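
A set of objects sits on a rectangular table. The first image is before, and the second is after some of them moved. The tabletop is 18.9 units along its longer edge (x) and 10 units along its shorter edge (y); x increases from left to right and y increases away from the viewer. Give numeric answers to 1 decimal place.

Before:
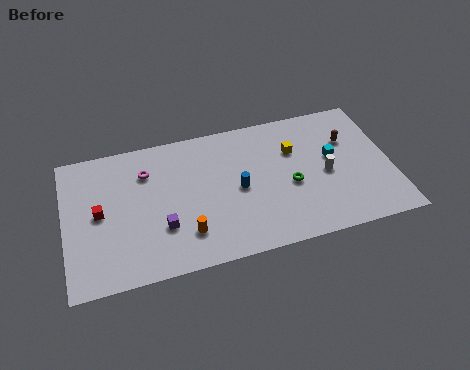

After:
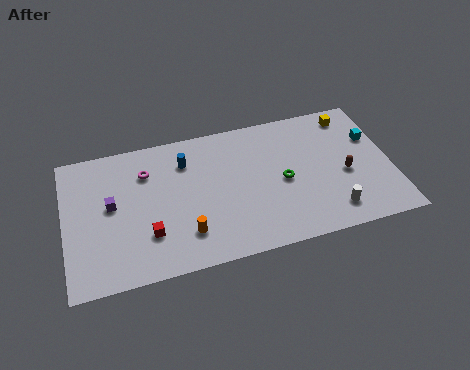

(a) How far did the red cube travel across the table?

3.5

From (2.0, 5.1) to (4.7, 2.9), the red cube covered √(2.7² + 2.2²) ≈ 3.5 units.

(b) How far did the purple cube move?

3.6

The purple cube moved from about (5.5, 3.2) to (2.7, 5.5), a distance of √(2.8² + 2.3²) ≈ 3.6.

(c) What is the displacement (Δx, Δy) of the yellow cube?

(3.5, 1.8)

From the two frames, the yellow cube sits at roughly (13.4, 6.8) before and (16.9, 8.6) after.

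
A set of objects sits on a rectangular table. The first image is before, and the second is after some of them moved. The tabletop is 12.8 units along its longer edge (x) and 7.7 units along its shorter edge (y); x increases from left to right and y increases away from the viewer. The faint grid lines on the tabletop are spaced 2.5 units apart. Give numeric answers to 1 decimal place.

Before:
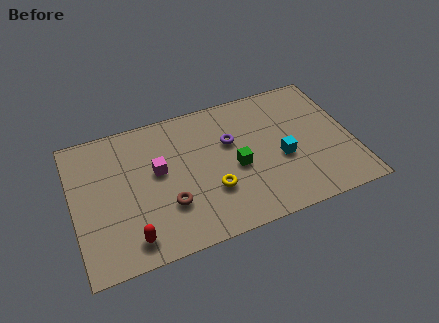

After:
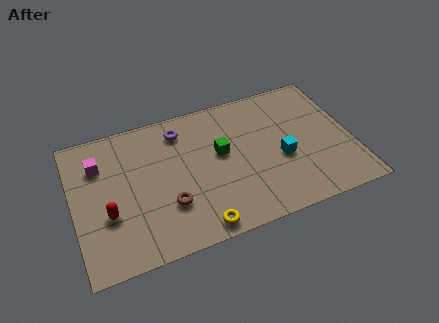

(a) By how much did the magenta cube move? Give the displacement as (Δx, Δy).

(-2.6, 1.2)

The magenta cube started near (3.9, 4.4) and ended near (1.3, 5.6).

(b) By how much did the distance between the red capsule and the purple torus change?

-1.1

They were about 6.1 units apart before and 5.0 after — 1.1 units closer together.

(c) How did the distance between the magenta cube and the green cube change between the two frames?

+2.0

Before: roughly 3.6 units apart; after: 5.6. That's 2.0 units further apart.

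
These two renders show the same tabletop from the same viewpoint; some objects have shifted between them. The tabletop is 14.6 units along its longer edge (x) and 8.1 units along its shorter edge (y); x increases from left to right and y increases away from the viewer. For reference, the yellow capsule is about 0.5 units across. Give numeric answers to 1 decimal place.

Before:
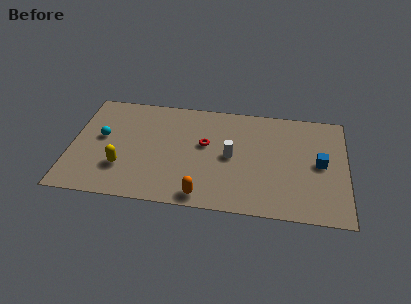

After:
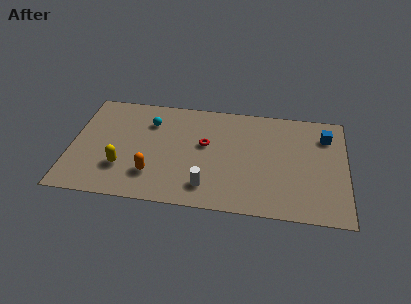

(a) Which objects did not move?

the yellow capsule and the red torus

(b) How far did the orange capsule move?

3.0

The orange capsule was near (7.1, 0.9) before and (4.4, 2.1) after, so it travelled √(2.7² + 1.2²) ≈ 3.0 units.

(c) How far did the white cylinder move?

2.7

From (8.5, 4.0) to (7.3, 1.6), the white cylinder covered √(1.2² + 2.4²) ≈ 2.7 units.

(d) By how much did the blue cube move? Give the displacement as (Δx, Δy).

(0.3, 2.1)

The blue cube started near (13.2, 4.1) and ended near (13.5, 6.2).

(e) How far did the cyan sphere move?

2.9

The cyan sphere was near (1.6, 4.5) before and (4.1, 6.0) after, so it travelled √(2.5² + 1.5²) ≈ 2.9 units.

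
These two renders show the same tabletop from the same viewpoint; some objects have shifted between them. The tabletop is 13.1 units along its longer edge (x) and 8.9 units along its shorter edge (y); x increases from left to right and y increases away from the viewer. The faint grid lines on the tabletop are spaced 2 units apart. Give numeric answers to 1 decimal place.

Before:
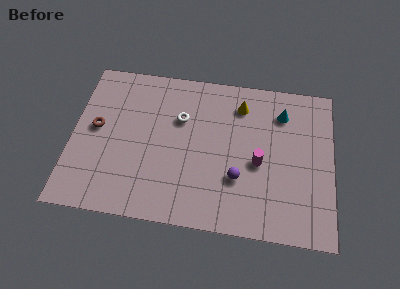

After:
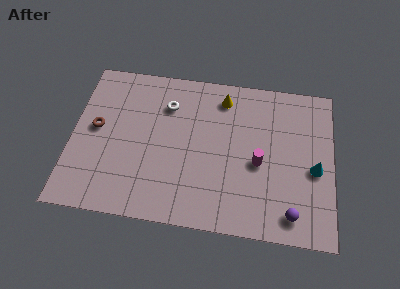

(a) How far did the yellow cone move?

0.9

From (8.4, 7.1) to (7.5, 7.4), the yellow cone covered √(0.9² + 0.3²) ≈ 0.9 units.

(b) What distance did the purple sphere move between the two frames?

3.1

From (8.4, 2.9) to (11.1, 1.3), the purple sphere covered √(2.7² + 1.6²) ≈ 3.1 units.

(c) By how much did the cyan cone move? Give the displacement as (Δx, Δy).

(1.7, -3.0)

The cyan cone was at about (10.5, 6.9) and moved to about (12.2, 3.9).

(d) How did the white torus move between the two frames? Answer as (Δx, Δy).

(-0.7, 0.7)

From the two frames, the white torus sits at roughly (5.4, 5.9) before and (4.7, 6.6) after.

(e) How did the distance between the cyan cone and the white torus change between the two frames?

+2.8

Before: roughly 5.2 units apart; after: 8.0. That's 2.8 units further apart.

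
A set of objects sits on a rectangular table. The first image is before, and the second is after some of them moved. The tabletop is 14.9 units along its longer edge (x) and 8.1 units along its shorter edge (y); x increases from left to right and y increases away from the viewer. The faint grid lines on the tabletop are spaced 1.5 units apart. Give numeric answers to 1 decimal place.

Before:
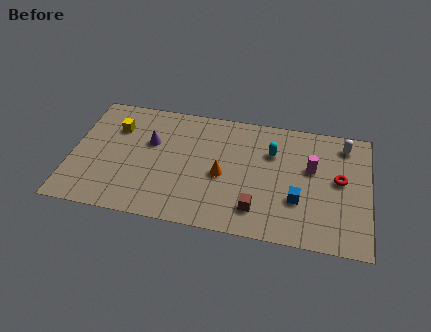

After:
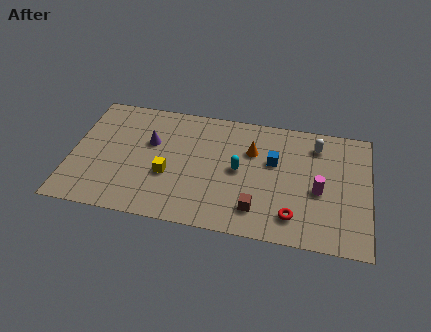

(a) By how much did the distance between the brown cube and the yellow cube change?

-3.7

They were about 8.4 units apart before and 4.7 after — 3.7 units closer together.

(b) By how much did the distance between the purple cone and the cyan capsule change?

-1.5

The distance was about 6.1 in the first image and 4.6 in the second, so they moved 1.5 units closer together.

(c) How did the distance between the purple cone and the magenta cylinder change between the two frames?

+0.5

They were about 8.1 units apart before and 8.6 after — 0.5 units further apart.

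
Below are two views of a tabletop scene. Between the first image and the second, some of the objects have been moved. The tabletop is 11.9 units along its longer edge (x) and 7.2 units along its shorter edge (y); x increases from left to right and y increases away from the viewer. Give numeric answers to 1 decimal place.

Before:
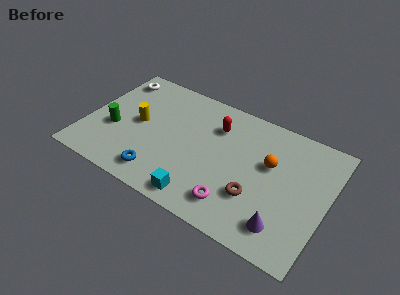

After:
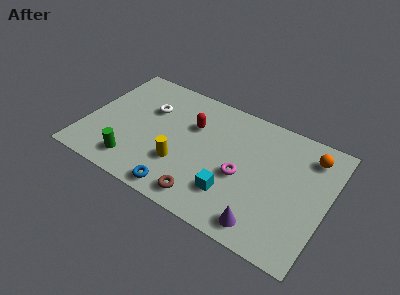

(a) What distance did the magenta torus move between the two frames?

1.7

The magenta torus was near (7.7, 1.4) before and (7.8, 3.1) after, so it travelled √(0.1² + 1.7²) ≈ 1.7 units.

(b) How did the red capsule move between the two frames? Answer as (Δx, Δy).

(-1.1, -0.5)

The red capsule was at about (6.2, 5.3) and moved to about (5.1, 4.8).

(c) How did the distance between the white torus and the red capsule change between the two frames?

-3.1

Before: roughly 5.3 units apart; after: 2.2. That's 3.1 units closer together.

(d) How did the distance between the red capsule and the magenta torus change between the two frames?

-1.0

They were about 4.2 units apart before and 3.2 after — 1.0 units closer together.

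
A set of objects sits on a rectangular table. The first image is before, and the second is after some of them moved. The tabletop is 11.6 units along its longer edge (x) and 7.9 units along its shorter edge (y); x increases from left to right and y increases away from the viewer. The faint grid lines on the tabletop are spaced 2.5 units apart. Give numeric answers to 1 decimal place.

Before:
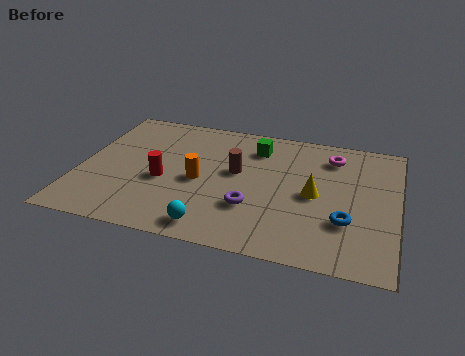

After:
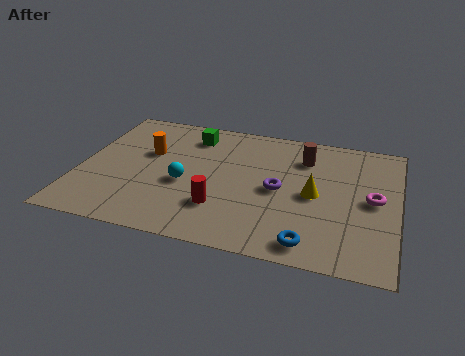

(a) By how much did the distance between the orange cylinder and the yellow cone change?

+2.1

They were about 4.2 units apart before and 6.3 after — 2.1 units further apart.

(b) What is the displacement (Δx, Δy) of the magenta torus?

(1.6, -2.3)

The magenta torus was at about (9.1, 6.3) and moved to about (10.7, 4.0).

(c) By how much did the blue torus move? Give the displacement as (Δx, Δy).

(-1.2, -1.5)

From the two frames, the blue torus sits at roughly (9.8, 2.5) before and (8.6, 1.0) after.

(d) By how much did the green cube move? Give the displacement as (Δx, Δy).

(-2.4, 0.2)

The green cube was at about (6.3, 6.2) and moved to about (3.9, 6.4).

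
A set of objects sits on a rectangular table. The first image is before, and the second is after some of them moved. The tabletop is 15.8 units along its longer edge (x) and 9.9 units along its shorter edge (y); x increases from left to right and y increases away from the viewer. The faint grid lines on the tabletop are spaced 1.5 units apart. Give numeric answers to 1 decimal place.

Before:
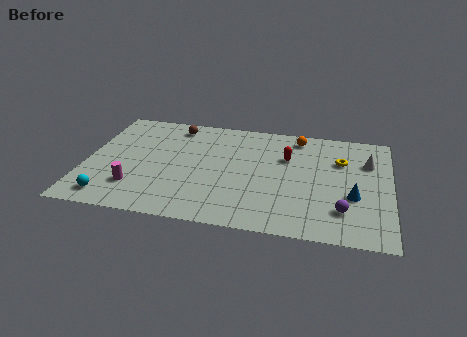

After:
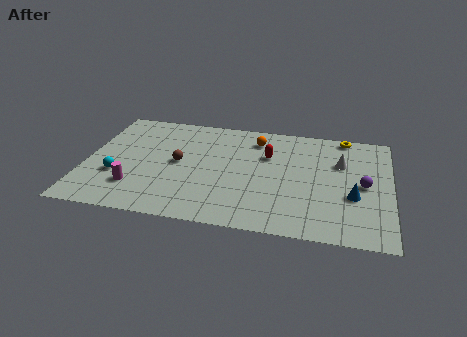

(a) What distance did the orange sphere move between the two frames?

2.3

The orange sphere moved from about (10.9, 8.6) to (8.7, 8.0), a distance of √(2.2² + 0.6²) ≈ 2.3.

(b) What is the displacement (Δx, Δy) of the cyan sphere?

(0.2, 2.0)

The cyan sphere was at about (1.5, 1.4) and moved to about (1.7, 3.4).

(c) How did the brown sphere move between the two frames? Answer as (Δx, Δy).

(0.4, -3.4)

The brown sphere was at about (4.4, 8.5) and moved to about (4.8, 5.1).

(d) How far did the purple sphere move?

2.6

From (13.4, 2.4) to (14.4, 4.8), the purple sphere covered √(1.0² + 2.4²) ≈ 2.6 units.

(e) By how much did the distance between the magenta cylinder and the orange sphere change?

-2.1

The distance was about 10.2 in the first image and 8.1 in the second, so they moved 2.1 units closer together.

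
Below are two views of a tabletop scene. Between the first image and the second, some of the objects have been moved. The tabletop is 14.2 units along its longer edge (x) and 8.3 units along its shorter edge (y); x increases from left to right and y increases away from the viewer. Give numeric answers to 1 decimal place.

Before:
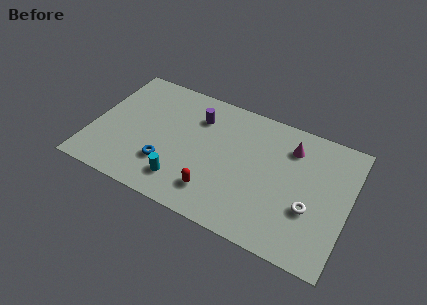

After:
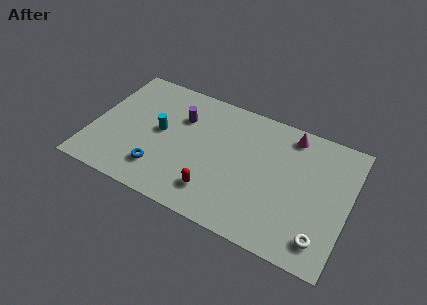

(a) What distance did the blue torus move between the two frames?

0.6

The blue torus moved from about (4.3, 2.4) to (4.0, 1.9), a distance of √(0.3² + 0.5²) ≈ 0.6.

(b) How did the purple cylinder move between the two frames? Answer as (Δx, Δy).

(-0.9, -0.4)

The purple cylinder started near (5.6, 6.2) and ended near (4.7, 5.8).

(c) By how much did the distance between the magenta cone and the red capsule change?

+0.6

Before: roughly 5.9 units apart; after: 6.5. That's 0.6 units further apart.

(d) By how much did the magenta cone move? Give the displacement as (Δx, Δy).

(-0.1, 0.8)

From the two frames, the magenta cone sits at roughly (10.8, 6.4) before and (10.7, 7.2) after.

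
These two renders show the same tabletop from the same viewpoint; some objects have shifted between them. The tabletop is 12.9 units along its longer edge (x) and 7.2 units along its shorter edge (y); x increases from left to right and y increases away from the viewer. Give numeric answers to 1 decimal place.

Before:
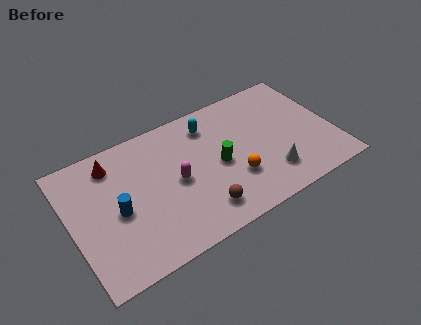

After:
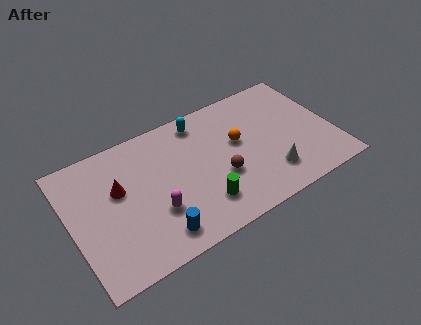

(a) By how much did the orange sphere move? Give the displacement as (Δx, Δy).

(0.5, 1.9)

The orange sphere started near (7.8, 2.3) and ended near (8.3, 4.2).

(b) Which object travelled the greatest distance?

the blue cylinder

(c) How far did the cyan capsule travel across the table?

0.6

From (7.1, 5.8) to (6.7, 6.2), the cyan capsule covered √(0.4² + 0.4²) ≈ 0.6 units.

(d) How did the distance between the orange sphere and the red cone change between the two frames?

-0.7

The distance was about 6.6 in the first image and 5.9 in the second, so they moved 0.7 units closer together.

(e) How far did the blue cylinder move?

2.6

The blue cylinder moved from about (2.2, 3.3) to (3.8, 1.2), a distance of √(1.6² + 2.1²) ≈ 2.6.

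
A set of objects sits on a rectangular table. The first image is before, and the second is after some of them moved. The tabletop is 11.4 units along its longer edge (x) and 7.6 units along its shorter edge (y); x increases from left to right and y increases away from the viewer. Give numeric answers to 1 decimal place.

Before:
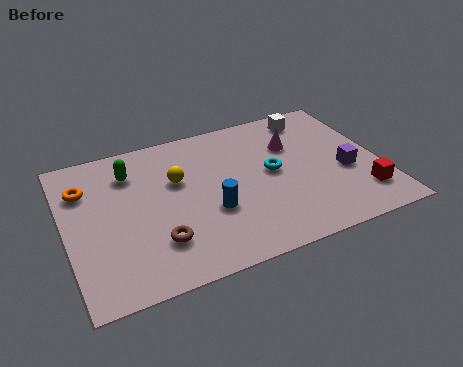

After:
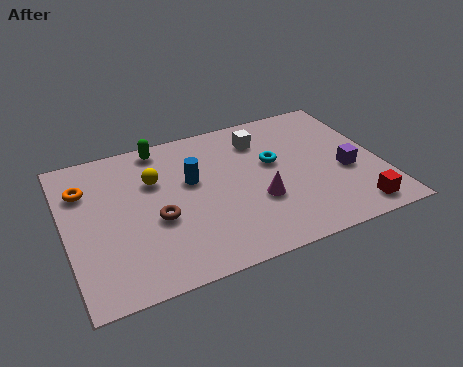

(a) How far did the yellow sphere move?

0.9

From (4.1, 4.8) to (3.3, 5.1), the yellow sphere covered √(0.8² + 0.3²) ≈ 0.9 units.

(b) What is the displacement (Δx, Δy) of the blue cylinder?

(-0.5, 1.8)

The blue cylinder started near (5.1, 2.8) and ended near (4.6, 4.6).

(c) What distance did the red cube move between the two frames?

0.8

The red cube was near (10.5, 1.7) before and (10.1, 1.0) after, so it travelled √(0.4² + 0.7²) ≈ 0.8 units.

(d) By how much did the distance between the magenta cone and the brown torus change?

-2.6

Before: roughly 6.2 units apart; after: 3.6. That's 2.6 units closer together.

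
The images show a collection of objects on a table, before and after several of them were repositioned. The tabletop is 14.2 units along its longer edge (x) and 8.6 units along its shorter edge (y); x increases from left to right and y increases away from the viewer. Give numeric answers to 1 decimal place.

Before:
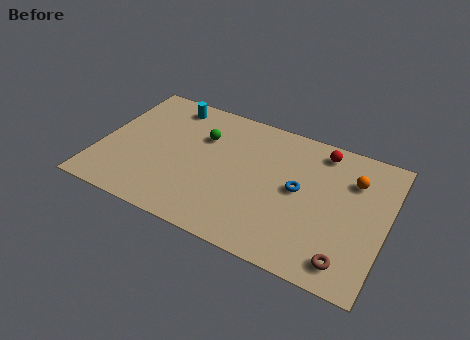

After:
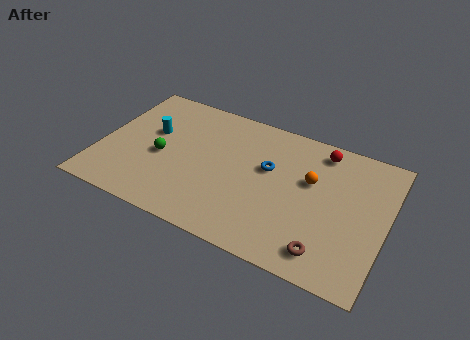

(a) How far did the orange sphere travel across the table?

2.2

The orange sphere was near (12.4, 6.2) before and (10.4, 5.3) after, so it travelled √(2.0² + 0.9²) ≈ 2.2 units.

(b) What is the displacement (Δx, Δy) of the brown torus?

(-1.0, 0.1)

The brown torus started near (12.6, 1.3) and ended near (11.6, 1.4).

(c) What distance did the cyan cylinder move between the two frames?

2.3

The cyan cylinder moved from about (3.0, 7.4) to (2.4, 5.2), a distance of √(0.6² + 2.2²) ≈ 2.3.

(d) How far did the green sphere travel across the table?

2.8

The green sphere moved from about (4.9, 5.9) to (3.1, 3.8), a distance of √(1.8² + 2.1²) ≈ 2.8.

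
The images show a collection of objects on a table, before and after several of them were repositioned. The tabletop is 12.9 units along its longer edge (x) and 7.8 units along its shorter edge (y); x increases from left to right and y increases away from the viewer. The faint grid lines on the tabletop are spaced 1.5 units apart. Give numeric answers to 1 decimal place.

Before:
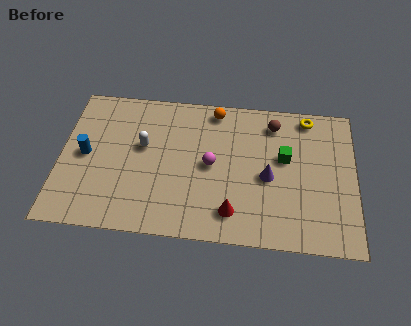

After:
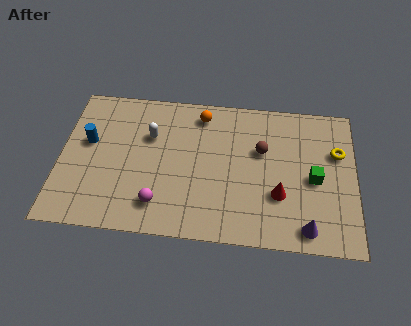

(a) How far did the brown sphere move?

1.6

The brown sphere moved from about (9.3, 6.4) to (8.8, 4.9), a distance of √(0.5² + 1.5²) ≈ 1.6.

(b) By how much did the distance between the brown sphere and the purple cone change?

+1.5

The distance was about 2.9 in the first image and 4.4 in the second, so they moved 1.5 units further apart.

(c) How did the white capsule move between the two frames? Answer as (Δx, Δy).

(0.3, 0.6)

From the two frames, the white capsule sits at roughly (3.6, 4.6) before and (3.9, 5.2) after.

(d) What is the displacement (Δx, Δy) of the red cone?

(2.0, 1.1)

The red cone started near (7.6, 1.5) and ended near (9.6, 2.6).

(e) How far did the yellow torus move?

2.2

The yellow torus was near (10.8, 6.9) before and (12.1, 5.1) after, so it travelled √(1.3² + 1.8²) ≈ 2.2 units.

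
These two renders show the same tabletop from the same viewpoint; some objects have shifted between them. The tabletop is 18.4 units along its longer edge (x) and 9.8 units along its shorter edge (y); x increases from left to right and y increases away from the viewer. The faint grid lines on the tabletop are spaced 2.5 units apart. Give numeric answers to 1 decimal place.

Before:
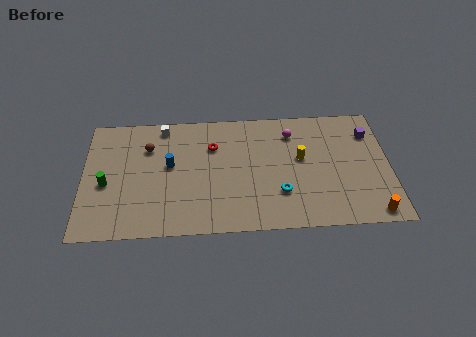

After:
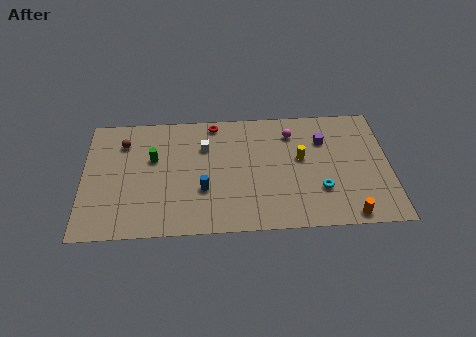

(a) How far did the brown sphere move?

1.6

The brown sphere was near (3.9, 7.0) before and (2.4, 7.5) after, so it travelled √(1.5² + 0.5²) ≈ 1.6 units.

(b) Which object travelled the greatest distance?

the green cylinder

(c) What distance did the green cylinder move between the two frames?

3.4

The green cylinder moved from about (1.4, 4.2) to (4.2, 6.1), a distance of √(2.8² + 1.9²) ≈ 3.4.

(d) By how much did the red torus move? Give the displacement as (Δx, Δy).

(0.1, 1.9)

From the two frames, the red torus sits at roughly (7.8, 6.9) before and (7.9, 8.8) after.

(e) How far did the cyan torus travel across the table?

2.4

The cyan torus was near (11.8, 2.9) before and (14.2, 3.0) after, so it travelled √(2.4² + 0.1²) ≈ 2.4 units.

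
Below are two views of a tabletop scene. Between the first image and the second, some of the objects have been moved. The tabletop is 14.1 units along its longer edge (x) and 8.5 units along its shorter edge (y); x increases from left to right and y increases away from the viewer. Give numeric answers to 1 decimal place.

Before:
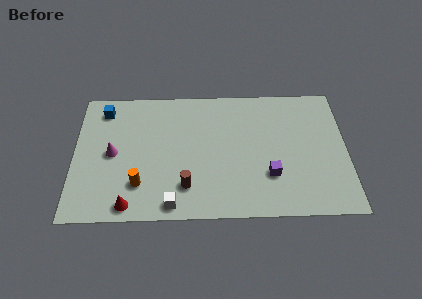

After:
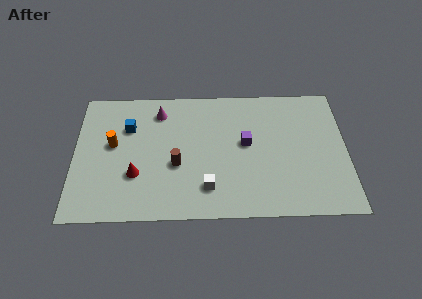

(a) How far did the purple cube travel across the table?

2.4

From (10.1, 2.6) to (8.9, 4.7), the purple cube covered √(1.2² + 2.1²) ≈ 2.4 units.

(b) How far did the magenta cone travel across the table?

3.6

The magenta cone moved from about (2.0, 4.2) to (4.4, 6.9), a distance of √(2.4² + 2.7²) ≈ 3.6.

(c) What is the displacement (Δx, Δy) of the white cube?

(1.8, 1.0)

The white cube started near (5.1, 0.9) and ended near (6.9, 1.9).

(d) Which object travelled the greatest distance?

the magenta cone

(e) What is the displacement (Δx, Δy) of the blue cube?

(1.3, -1.2)

The blue cube started near (1.5, 7.1) and ended near (2.8, 5.9).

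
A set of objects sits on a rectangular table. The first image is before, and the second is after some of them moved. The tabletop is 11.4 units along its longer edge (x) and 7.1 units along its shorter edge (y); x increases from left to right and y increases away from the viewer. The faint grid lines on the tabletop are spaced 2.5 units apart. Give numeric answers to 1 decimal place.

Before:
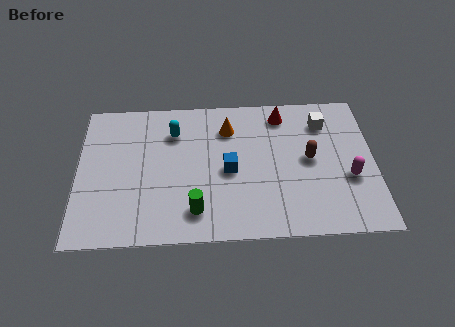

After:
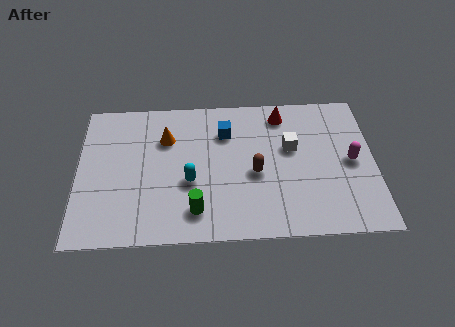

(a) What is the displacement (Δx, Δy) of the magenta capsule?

(0.1, 0.8)

From the two frames, the magenta capsule sits at roughly (10.4, 2.7) before and (10.5, 3.5) after.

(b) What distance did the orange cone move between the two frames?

2.4

The orange cone was near (5.8, 5.4) before and (3.4, 5.0) after, so it travelled √(2.4² + 0.4²) ≈ 2.4 units.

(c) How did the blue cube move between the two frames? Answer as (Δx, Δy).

(-0.1, 1.9)

The blue cube started near (5.8, 3.3) and ended near (5.7, 5.2).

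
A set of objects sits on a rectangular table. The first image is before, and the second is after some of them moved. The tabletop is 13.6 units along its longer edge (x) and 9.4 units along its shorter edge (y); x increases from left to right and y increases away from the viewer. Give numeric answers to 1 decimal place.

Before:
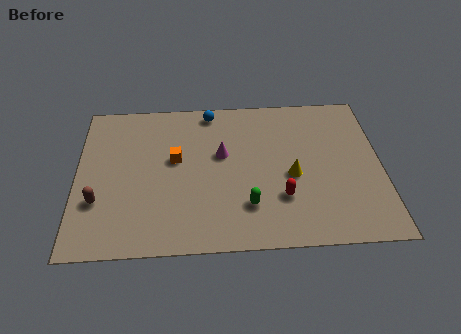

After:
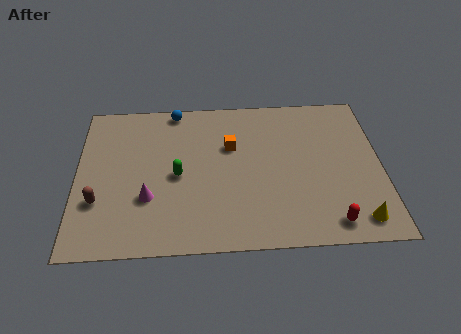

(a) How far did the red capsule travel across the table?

2.6

The red capsule moved from about (9.1, 2.8) to (11.2, 1.2), a distance of √(2.1² + 1.6²) ≈ 2.6.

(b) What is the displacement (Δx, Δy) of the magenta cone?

(-3.3, -2.5)

The magenta cone started near (6.5, 5.6) and ended near (3.2, 3.1).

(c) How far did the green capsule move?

3.7

From (7.6, 2.4) to (4.5, 4.4), the green capsule covered √(3.1² + 2.0²) ≈ 3.7 units.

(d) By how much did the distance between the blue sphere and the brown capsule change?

-0.8

The distance was about 7.4 in the first image and 6.6 in the second, so they moved 0.8 units closer together.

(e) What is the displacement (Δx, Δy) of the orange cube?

(2.5, 0.7)

From the two frames, the orange cube sits at roughly (4.4, 5.4) before and (6.9, 6.1) after.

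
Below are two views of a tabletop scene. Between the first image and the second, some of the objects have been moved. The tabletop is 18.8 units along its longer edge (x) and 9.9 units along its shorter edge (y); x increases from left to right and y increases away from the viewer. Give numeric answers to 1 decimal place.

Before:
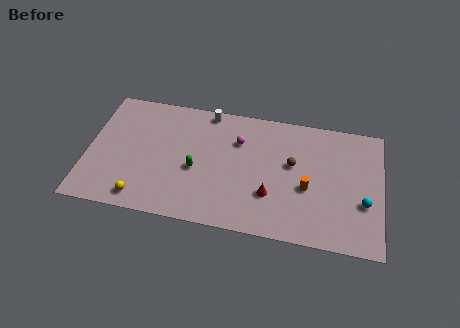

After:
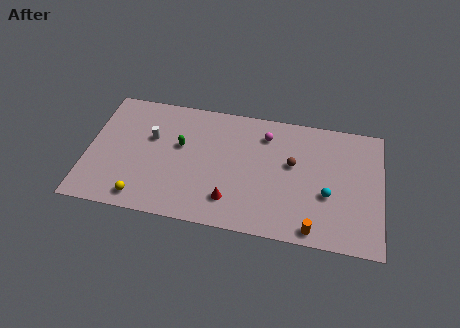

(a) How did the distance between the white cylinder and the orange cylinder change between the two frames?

+3.6

The distance was about 8.2 in the first image and 11.8 in the second, so they moved 3.6 units further apart.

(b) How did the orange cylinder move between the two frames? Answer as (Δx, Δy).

(0.5, -3.1)

The orange cylinder started near (14.1, 4.1) and ended near (14.6, 1.0).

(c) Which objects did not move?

the yellow sphere and the brown sphere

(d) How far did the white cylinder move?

4.5

The white cylinder moved from about (7.5, 9.0) to (4.0, 6.2), a distance of √(3.5² + 2.8²) ≈ 4.5.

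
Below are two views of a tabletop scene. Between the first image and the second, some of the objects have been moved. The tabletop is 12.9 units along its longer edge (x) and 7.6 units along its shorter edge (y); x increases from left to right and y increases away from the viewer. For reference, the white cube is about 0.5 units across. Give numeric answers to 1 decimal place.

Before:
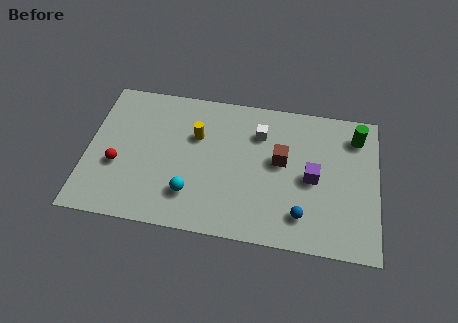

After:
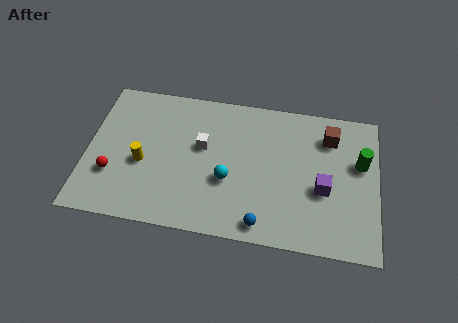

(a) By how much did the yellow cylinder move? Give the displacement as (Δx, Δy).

(-2.3, -1.8)

From the two frames, the yellow cylinder sits at roughly (4.8, 5.0) before and (2.5, 3.2) after.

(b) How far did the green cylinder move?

1.4

The green cylinder moved from about (11.9, 6.1) to (12.1, 4.7), a distance of √(0.2² + 1.4²) ≈ 1.4.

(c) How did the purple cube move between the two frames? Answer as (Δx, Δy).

(0.5, -0.5)

From the two frames, the purple cube sits at roughly (10.0, 3.6) before and (10.5, 3.1) after.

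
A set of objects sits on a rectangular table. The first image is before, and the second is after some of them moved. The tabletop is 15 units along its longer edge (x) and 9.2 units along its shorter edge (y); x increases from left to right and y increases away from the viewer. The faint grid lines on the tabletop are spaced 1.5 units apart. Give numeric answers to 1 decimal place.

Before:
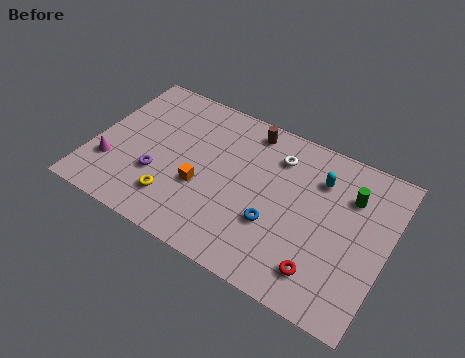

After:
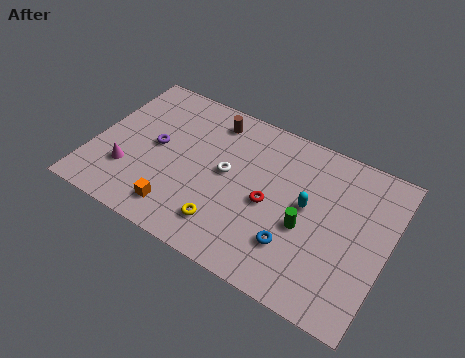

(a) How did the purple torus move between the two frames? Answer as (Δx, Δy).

(-0.4, 1.7)

The purple torus was at about (3.5, 3.1) and moved to about (3.1, 4.8).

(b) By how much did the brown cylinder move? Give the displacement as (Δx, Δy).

(-1.9, -0.3)

From the two frames, the brown cylinder sits at roughly (7.5, 8.0) before and (5.6, 7.7) after.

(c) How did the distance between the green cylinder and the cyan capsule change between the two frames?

-0.4

Before: roughly 1.6 units apart; after: 1.2. That's 0.4 units closer together.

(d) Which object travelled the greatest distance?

the red torus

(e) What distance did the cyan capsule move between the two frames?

1.8

The cyan capsule was near (11.3, 6.8) before and (10.9, 5.0) after, so it travelled √(0.4² + 1.8²) ≈ 1.8 units.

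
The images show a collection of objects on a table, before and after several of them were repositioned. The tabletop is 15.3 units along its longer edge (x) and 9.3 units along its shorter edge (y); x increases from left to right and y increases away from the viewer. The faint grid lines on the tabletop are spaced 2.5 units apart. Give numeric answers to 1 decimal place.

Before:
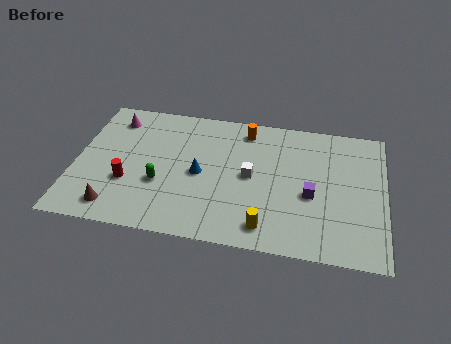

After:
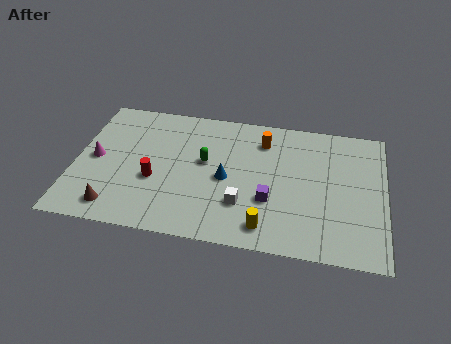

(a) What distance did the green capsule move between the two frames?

2.8

From (4.3, 3.4) to (6.4, 5.3), the green capsule covered √(2.1² + 1.9²) ≈ 2.8 units.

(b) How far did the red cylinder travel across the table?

1.4

The red cylinder was near (2.7, 3.2) before and (4.0, 3.6) after, so it travelled √(1.3² + 0.4²) ≈ 1.4 units.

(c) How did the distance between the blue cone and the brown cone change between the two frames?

+1.0

Before: roughly 5.0 units apart; after: 6.0. That's 1.0 units further apart.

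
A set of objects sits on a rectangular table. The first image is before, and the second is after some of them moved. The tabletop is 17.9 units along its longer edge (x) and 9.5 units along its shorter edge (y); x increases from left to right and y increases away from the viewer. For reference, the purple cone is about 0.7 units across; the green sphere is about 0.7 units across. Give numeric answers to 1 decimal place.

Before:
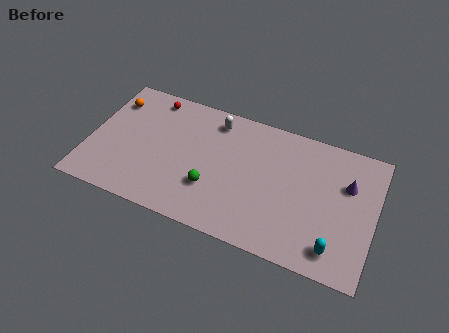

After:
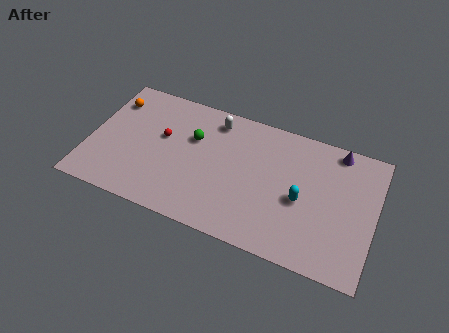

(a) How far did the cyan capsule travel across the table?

3.5

From (15.7, 1.6) to (13.4, 4.2), the cyan capsule covered √(2.3² + 2.6²) ≈ 3.5 units.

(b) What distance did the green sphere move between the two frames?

3.5

The green sphere moved from about (7.9, 3.0) to (6.4, 6.2), a distance of √(1.5² + 3.2²) ≈ 3.5.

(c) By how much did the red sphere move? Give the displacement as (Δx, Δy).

(1.0, -2.7)

The red sphere was at about (3.5, 8.3) and moved to about (4.5, 5.6).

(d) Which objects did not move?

the orange sphere and the white capsule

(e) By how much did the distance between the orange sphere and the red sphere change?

+1.2

Before: roughly 2.6 units apart; after: 3.8. That's 1.2 units further apart.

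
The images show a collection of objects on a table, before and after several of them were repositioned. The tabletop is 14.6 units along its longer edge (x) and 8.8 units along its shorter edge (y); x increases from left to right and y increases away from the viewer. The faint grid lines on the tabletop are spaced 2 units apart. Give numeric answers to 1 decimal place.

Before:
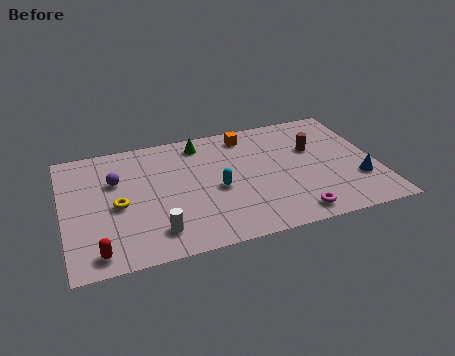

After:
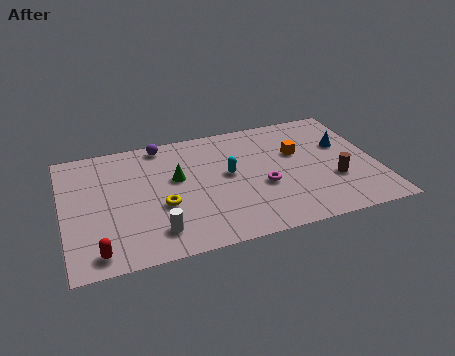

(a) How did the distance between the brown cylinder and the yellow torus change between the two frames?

-1.4

They were about 9.4 units apart before and 8.0 after — 1.4 units closer together.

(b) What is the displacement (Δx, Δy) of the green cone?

(-1.3, -2.3)

The green cone was at about (6.6, 7.5) and moved to about (5.3, 5.2).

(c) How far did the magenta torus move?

2.7

The magenta torus was near (10.4, 1.1) before and (9.2, 3.5) after, so it travelled √(1.2² + 2.4²) ≈ 2.7 units.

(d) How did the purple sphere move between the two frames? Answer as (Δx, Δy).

(2.3, 2.1)

The purple sphere started near (2.5, 5.8) and ended near (4.8, 7.9).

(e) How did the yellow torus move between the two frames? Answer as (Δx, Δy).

(2.0, -0.6)

From the two frames, the yellow torus sits at roughly (2.5, 4.0) before and (4.5, 3.4) after.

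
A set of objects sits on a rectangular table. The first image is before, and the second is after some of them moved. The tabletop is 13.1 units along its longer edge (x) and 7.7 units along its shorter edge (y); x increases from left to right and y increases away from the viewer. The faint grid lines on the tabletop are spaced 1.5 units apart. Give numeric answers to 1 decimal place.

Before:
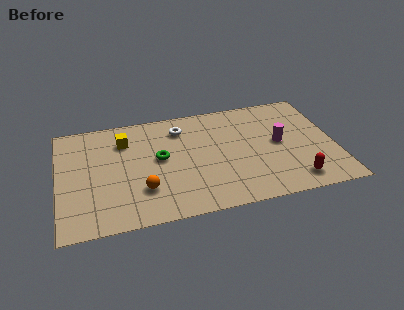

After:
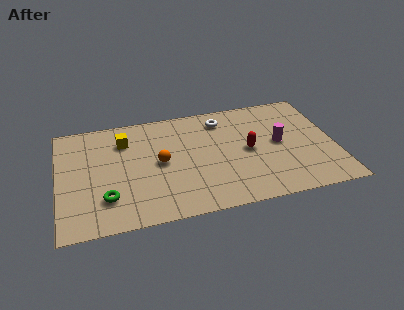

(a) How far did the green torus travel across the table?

3.4

From (4.8, 4.2) to (2.2, 2.0), the green torus covered √(2.6² + 2.2²) ≈ 3.4 units.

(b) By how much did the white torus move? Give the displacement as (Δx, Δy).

(2.0, 0.2)

The white torus started near (5.9, 6.1) and ended near (7.9, 6.3).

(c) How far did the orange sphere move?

1.9

The orange sphere moved from about (3.9, 2.2) to (4.8, 3.9), a distance of √(0.9² + 1.7²) ≈ 1.9.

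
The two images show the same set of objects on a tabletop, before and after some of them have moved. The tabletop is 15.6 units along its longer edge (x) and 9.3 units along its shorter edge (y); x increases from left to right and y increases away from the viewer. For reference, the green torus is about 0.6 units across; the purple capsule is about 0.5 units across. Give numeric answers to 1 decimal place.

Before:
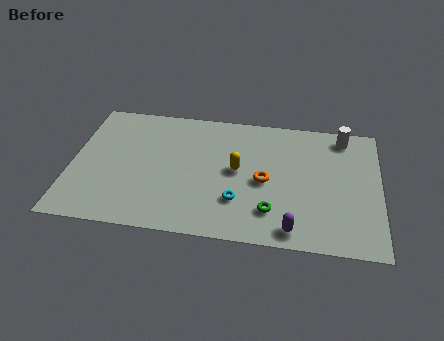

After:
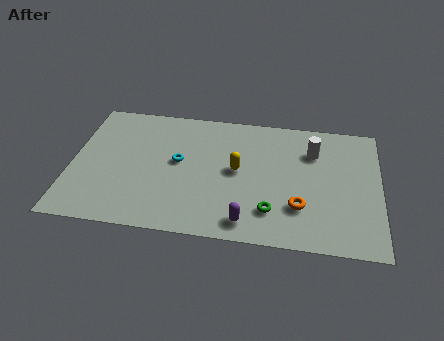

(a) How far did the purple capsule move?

2.3

The purple capsule was near (11.3, 1.1) before and (9.0, 1.3) after, so it travelled √(2.3² + 0.2²) ≈ 2.3 units.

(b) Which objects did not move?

the yellow capsule and the green torus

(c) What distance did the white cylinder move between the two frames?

2.0

The white cylinder was near (13.7, 8.1) before and (12.2, 6.8) after, so it travelled √(1.5² + 1.3²) ≈ 2.0 units.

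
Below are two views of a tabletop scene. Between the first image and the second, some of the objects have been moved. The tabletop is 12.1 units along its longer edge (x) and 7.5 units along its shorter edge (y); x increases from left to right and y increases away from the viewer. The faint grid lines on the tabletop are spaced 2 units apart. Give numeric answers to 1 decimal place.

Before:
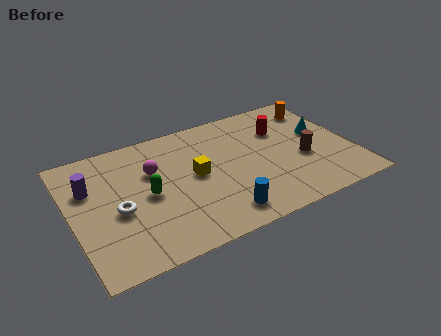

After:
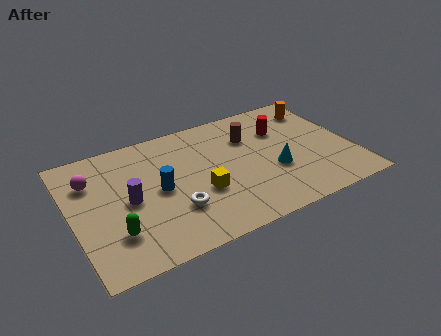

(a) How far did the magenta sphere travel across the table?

2.6

The magenta sphere was near (3.6, 4.9) before and (1.0, 5.4) after, so it travelled √(2.6² + 0.5²) ≈ 2.6 units.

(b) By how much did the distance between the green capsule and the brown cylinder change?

+0.4

The distance was about 6.7 in the first image and 7.1 in the second, so they moved 0.4 units further apart.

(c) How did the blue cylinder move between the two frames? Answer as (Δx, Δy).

(-2.3, 2.5)

The blue cylinder started near (6.0, 1.2) and ended near (3.7, 3.7).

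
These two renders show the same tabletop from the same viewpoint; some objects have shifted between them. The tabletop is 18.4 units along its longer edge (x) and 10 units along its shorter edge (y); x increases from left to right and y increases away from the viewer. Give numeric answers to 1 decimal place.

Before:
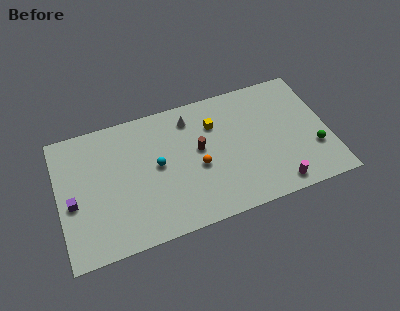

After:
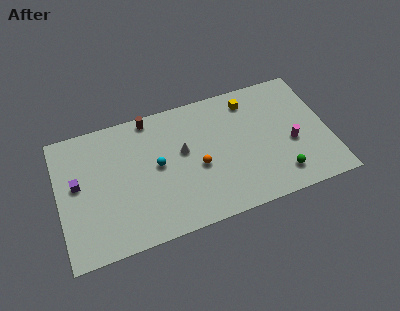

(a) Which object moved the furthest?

the brown cylinder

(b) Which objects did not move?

the orange sphere and the cyan sphere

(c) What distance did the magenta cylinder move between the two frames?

3.2

The magenta cylinder was near (14.5, 1.2) before and (15.8, 4.1) after, so it travelled √(1.3² + 2.9²) ≈ 3.2 units.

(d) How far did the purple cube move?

1.4

From (0.9, 4.3) to (1.3, 5.6), the purple cube covered √(0.4² + 1.3²) ≈ 1.4 units.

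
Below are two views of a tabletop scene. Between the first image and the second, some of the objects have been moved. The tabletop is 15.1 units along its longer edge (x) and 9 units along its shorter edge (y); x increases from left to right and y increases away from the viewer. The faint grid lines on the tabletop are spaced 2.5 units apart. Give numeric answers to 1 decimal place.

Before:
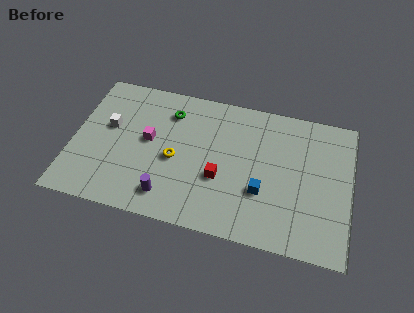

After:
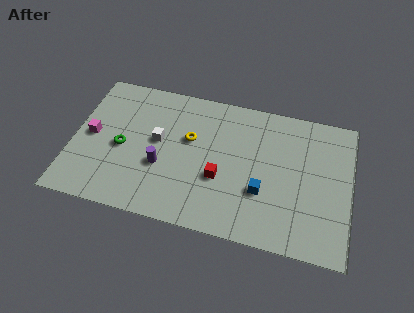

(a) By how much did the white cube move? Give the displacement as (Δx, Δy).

(2.7, -0.3)

The white cube started near (1.9, 5.3) and ended near (4.6, 5.0).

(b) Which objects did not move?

the blue cube and the red cube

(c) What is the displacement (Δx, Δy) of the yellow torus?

(0.7, 1.5)

The yellow torus started near (5.6, 4.0) and ended near (6.3, 5.5).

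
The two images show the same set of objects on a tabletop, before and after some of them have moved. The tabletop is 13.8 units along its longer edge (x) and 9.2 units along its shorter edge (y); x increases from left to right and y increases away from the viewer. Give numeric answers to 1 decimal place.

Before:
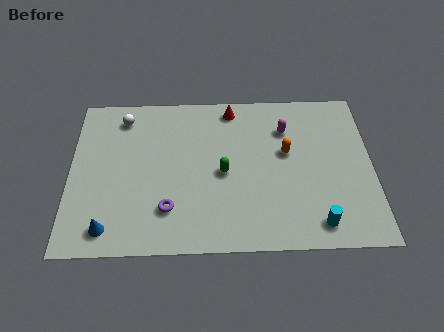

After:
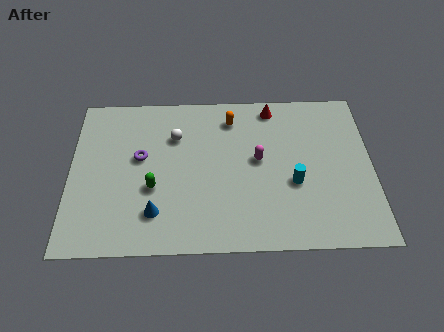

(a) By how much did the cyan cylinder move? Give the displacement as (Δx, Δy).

(-1.0, 2.3)

From the two frames, the cyan cylinder sits at roughly (11.2, 1.3) before and (10.2, 3.6) after.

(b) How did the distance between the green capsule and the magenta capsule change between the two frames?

+1.2

They were about 3.8 units apart before and 5.0 after — 1.2 units further apart.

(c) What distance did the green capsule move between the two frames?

3.3

From (7.0, 4.3) to (3.8, 3.5), the green capsule covered √(3.2² + 0.8²) ≈ 3.3 units.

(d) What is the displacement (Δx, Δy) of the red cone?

(1.9, 0.0)

The red cone was at about (7.4, 8.1) and moved to about (9.3, 8.1).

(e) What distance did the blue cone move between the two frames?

2.2

The blue cone moved from about (1.8, 1.3) to (3.9, 2.1), a distance of √(2.1² + 0.8²) ≈ 2.2.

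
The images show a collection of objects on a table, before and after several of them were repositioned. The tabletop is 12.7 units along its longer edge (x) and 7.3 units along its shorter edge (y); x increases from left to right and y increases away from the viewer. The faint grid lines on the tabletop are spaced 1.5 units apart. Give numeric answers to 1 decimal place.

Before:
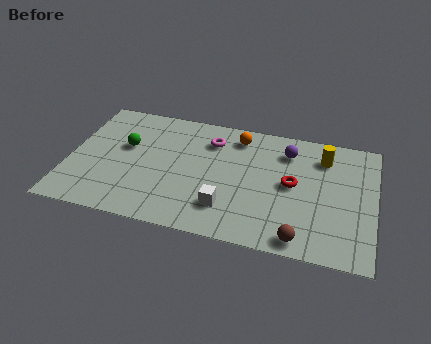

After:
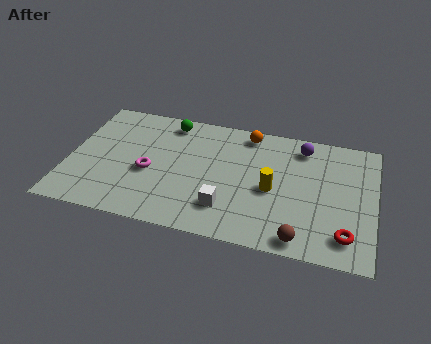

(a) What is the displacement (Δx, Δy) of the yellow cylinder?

(-2.0, -2.4)

The yellow cylinder was at about (10.5, 5.7) and moved to about (8.5, 3.3).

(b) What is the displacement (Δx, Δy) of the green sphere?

(1.7, 1.9)

The green sphere was at about (2.3, 4.4) and moved to about (4.0, 6.3).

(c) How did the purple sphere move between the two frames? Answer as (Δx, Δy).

(0.6, 0.4)

The purple sphere started near (9.0, 5.7) and ended near (9.6, 6.1).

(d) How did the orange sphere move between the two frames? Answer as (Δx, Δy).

(0.4, 0.3)

From the two frames, the orange sphere sits at roughly (6.9, 6.1) before and (7.3, 6.4) after.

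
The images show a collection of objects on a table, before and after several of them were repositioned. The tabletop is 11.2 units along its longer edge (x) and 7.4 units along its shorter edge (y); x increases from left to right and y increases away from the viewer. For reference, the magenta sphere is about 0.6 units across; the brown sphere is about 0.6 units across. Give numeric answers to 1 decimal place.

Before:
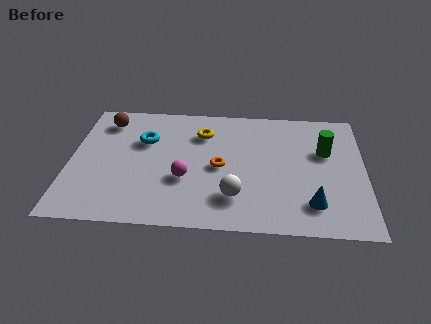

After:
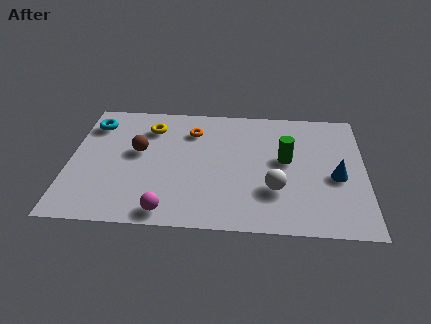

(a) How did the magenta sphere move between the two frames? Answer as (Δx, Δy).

(-0.6, -1.9)

The magenta sphere started near (4.4, 2.7) and ended near (3.8, 0.8).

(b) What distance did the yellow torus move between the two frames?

2.0

The yellow torus moved from about (5.0, 5.5) to (3.0, 5.7), a distance of √(2.0² + 0.2²) ≈ 2.0.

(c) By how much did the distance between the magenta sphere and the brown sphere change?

-0.9

They were about 4.5 units apart before and 3.6 after — 0.9 units closer together.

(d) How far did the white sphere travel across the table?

1.6

From (6.3, 1.8) to (7.8, 2.3), the white sphere covered √(1.5² + 0.5²) ≈ 1.6 units.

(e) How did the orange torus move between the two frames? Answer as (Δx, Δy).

(-1.1, 2.1)

The orange torus was at about (5.7, 3.5) and moved to about (4.6, 5.6).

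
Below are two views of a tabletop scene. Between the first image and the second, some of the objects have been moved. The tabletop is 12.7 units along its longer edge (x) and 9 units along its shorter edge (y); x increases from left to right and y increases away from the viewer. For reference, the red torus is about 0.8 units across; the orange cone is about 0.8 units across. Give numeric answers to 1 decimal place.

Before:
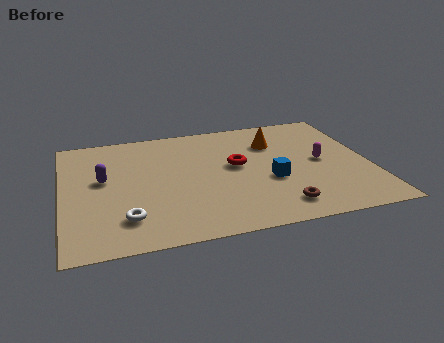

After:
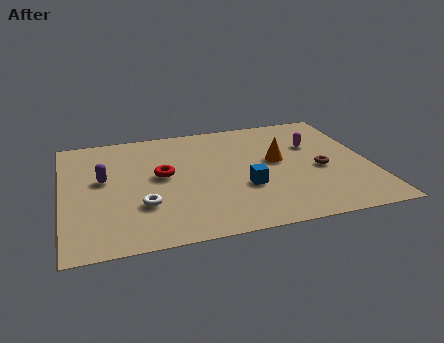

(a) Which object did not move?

the purple capsule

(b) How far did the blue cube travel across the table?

1.1

From (8.5, 3.5) to (7.4, 3.2), the blue cube covered √(1.1² + 0.3²) ≈ 1.1 units.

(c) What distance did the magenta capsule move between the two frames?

1.4

The magenta capsule was near (10.7, 4.5) before and (10.5, 5.9) after, so it travelled √(0.2² + 1.4²) ≈ 1.4 units.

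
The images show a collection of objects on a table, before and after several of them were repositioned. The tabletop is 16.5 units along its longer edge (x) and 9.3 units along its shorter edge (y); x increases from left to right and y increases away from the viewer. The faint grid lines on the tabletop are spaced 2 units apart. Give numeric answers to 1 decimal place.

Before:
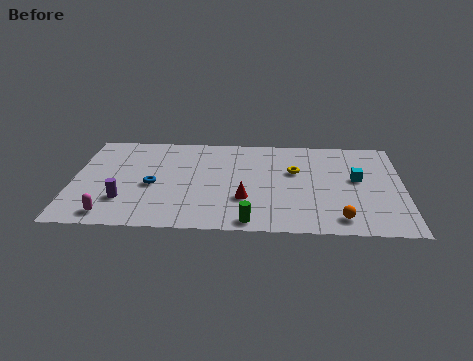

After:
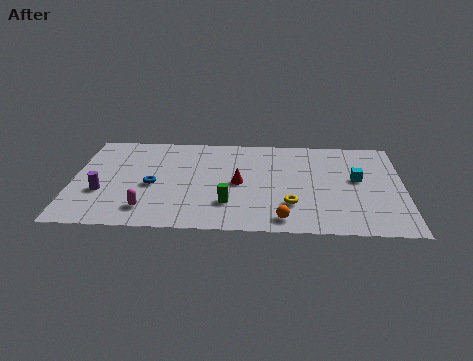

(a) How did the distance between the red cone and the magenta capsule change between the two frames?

-1.6

Before: roughly 6.8 units apart; after: 5.2. That's 1.6 units closer together.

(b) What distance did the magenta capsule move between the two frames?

1.9

The magenta capsule moved from about (2.0, 1.2) to (3.8, 1.8), a distance of √(1.8² + 0.6²) ≈ 1.9.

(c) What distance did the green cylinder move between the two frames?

1.9

The green cylinder was near (8.9, 0.9) before and (7.8, 2.5) after, so it travelled √(1.1² + 1.6²) ≈ 1.9 units.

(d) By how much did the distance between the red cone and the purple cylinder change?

+0.9

Before: roughly 6.0 units apart; after: 6.9. That's 0.9 units further apart.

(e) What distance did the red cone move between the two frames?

1.5

The red cone was near (8.6, 3.0) before and (8.3, 4.5) after, so it travelled √(0.3² + 1.5²) ≈ 1.5 units.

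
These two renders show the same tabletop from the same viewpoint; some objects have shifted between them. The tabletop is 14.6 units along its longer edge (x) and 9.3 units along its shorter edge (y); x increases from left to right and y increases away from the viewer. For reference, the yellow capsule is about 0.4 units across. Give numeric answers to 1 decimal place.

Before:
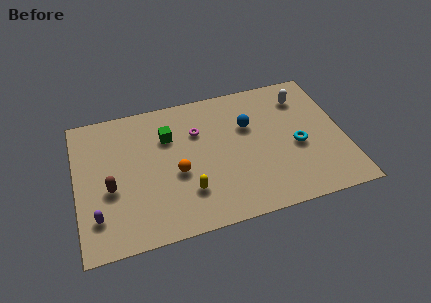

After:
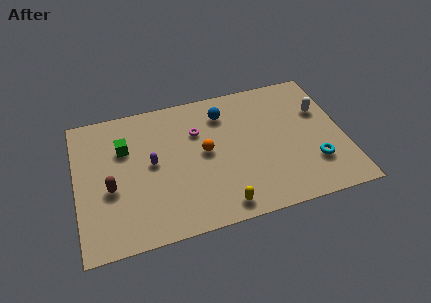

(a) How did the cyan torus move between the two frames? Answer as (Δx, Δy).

(0.8, -1.4)

From the two frames, the cyan torus sits at roughly (12.0, 4.0) before and (12.8, 2.6) after.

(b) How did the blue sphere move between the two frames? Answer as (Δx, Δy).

(-1.3, 1.2)

The blue sphere started near (9.5, 6.1) and ended near (8.2, 7.3).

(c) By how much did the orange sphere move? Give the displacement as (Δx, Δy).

(1.6, 1.0)

The orange sphere was at about (5.4, 3.9) and moved to about (7.0, 4.9).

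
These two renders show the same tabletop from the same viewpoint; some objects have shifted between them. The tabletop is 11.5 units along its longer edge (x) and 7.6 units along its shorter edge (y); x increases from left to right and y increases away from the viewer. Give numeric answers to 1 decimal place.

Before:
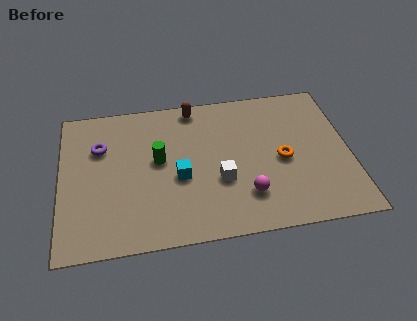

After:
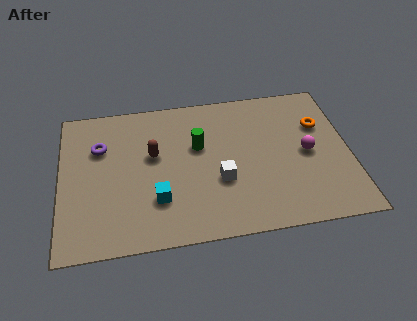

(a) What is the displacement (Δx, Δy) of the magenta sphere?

(2.5, 1.8)

The magenta sphere started near (7.3, 1.9) and ended near (9.8, 3.7).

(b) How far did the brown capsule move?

2.9

The brown capsule moved from about (5.4, 6.8) to (3.7, 4.5), a distance of √(1.7² + 2.3²) ≈ 2.9.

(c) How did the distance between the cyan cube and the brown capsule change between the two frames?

-1.4

The distance was about 3.7 in the first image and 2.3 in the second, so they moved 1.4 units closer together.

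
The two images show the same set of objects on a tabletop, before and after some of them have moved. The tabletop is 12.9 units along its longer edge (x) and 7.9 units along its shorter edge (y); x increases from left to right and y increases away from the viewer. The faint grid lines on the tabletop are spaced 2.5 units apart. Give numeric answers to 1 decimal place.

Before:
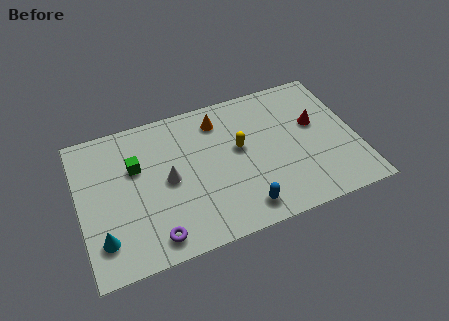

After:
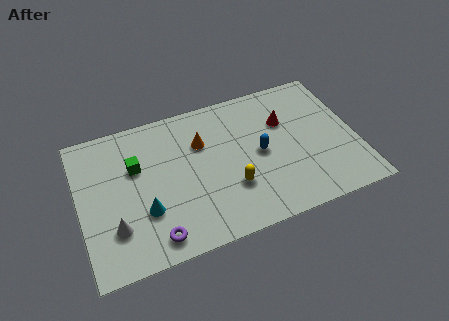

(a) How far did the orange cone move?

1.3

From (6.7, 6.4) to (5.8, 5.4), the orange cone covered √(0.9² + 1.0²) ≈ 1.3 units.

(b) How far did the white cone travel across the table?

3.1

The white cone was near (4.1, 3.9) before and (1.5, 2.2) after, so it travelled √(2.6² + 1.7²) ≈ 3.1 units.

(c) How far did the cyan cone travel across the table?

2.2

The cyan cone moved from about (0.9, 1.8) to (2.9, 2.6), a distance of √(2.0² + 0.8²) ≈ 2.2.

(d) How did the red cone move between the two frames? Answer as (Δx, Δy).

(-1.4, 0.6)

The red cone started near (11.1, 4.7) and ended near (9.7, 5.3).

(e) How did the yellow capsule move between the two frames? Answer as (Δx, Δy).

(-0.6, -2.0)

From the two frames, the yellow capsule sits at roughly (7.5, 4.5) before and (6.9, 2.5) after.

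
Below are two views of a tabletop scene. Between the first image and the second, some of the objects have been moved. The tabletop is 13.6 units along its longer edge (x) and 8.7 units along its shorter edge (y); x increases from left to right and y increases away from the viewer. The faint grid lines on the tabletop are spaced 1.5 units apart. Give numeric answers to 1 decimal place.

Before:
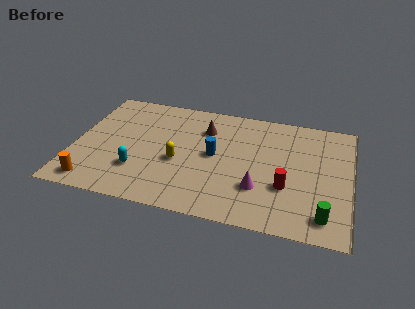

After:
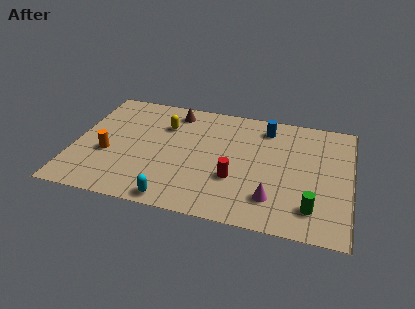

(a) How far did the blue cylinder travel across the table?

3.6

The blue cylinder was near (6.9, 4.5) before and (9.3, 7.2) after, so it travelled √(2.4² + 2.7²) ≈ 3.6 units.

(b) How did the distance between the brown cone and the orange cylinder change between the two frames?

-2.4

They were about 7.4 units apart before and 5.0 after — 2.4 units closer together.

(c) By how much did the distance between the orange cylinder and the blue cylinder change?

+1.9

Before: roughly 6.6 units apart; after: 8.5. That's 1.9 units further apart.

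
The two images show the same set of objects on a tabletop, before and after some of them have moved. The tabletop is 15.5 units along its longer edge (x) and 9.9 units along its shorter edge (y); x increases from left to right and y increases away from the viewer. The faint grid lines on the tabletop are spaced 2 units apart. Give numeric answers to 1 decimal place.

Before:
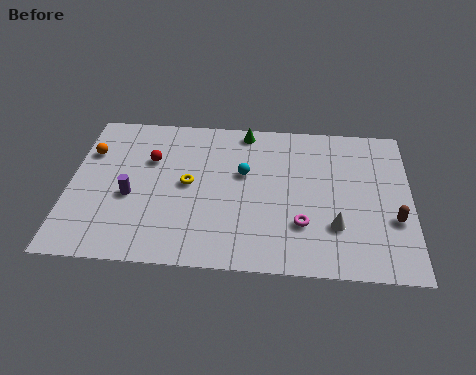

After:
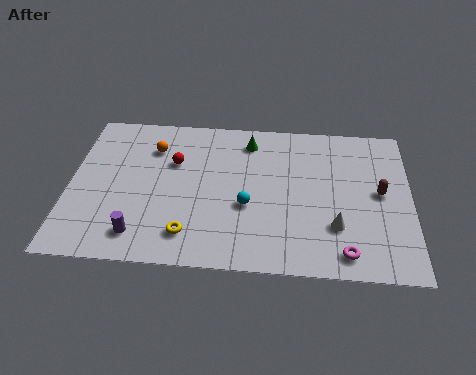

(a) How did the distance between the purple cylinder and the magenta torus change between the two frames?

+1.3

Before: roughly 7.9 units apart; after: 9.2. That's 1.3 units further apart.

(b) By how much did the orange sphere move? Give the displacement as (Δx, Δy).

(2.9, 0.5)

From the two frames, the orange sphere sits at roughly (0.8, 6.9) before and (3.7, 7.4) after.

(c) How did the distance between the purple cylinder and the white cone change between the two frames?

-0.5

The distance was about 9.4 in the first image and 8.9 in the second, so they moved 0.5 units closer together.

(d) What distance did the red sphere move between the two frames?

1.1

From (3.6, 6.6) to (4.7, 6.5), the red sphere covered √(1.1² + 0.1²) ≈ 1.1 units.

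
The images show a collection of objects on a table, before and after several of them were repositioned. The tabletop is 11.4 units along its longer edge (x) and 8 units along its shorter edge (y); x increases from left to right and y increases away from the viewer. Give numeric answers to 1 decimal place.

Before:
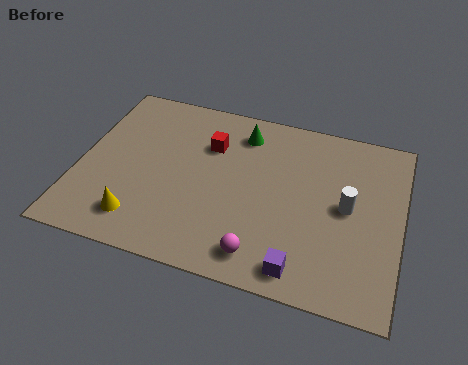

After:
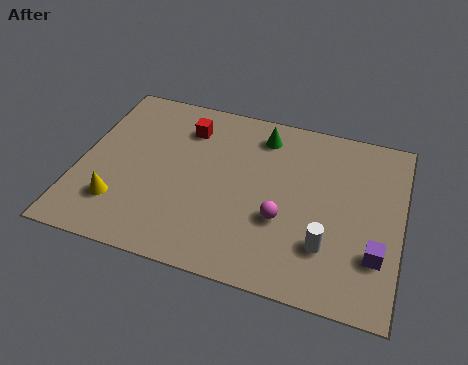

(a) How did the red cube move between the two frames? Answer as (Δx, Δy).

(-0.9, 0.6)

The red cube was at about (4.5, 5.6) and moved to about (3.6, 6.2).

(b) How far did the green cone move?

0.7

The green cone was near (5.6, 6.5) before and (6.3, 6.6) after, so it travelled √(0.7² + 0.1²) ≈ 0.7 units.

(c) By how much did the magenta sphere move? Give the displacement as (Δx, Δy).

(0.6, 1.7)

The magenta sphere was at about (6.7, 1.2) and moved to about (7.3, 2.9).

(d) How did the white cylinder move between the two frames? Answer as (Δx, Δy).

(-0.6, -1.9)

The white cylinder started near (9.5, 4.1) and ended near (8.9, 2.2).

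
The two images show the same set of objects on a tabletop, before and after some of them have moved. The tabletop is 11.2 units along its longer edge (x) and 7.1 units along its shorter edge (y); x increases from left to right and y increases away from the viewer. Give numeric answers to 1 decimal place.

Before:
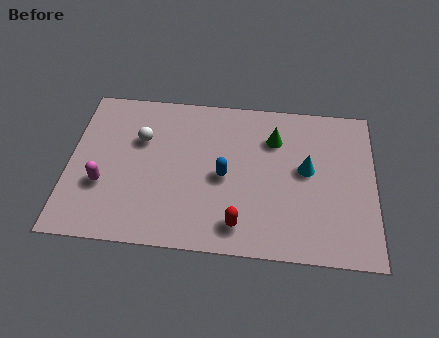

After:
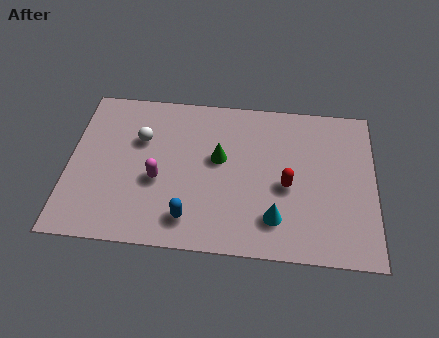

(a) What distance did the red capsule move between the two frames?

2.5

The red capsule was near (6.3, 1.2) before and (8.0, 3.1) after, so it travelled √(1.7² + 1.9²) ≈ 2.5 units.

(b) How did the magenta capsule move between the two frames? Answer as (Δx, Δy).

(2.0, 0.4)

The magenta capsule started near (1.3, 2.5) and ended near (3.3, 2.9).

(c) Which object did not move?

the white sphere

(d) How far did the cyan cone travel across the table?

2.5

From (8.7, 3.9) to (7.6, 1.6), the cyan cone covered √(1.1² + 2.3²) ≈ 2.5 units.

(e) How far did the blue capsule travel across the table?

2.3

The blue capsule moved from about (5.7, 3.3) to (4.5, 1.3), a distance of √(1.2² + 2.0²) ≈ 2.3.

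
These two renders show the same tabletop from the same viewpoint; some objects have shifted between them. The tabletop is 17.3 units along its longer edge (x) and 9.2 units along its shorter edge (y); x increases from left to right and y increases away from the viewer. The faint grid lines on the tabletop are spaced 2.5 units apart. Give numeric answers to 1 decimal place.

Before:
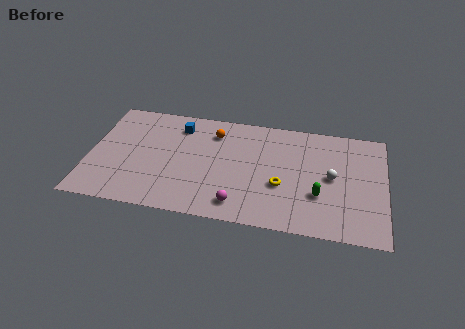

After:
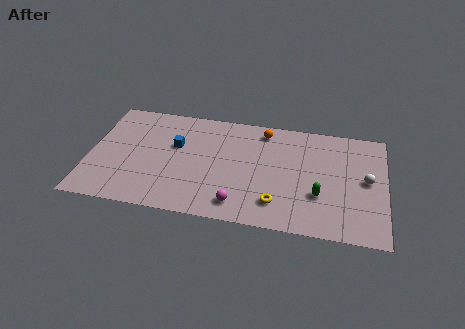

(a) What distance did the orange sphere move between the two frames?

3.0

The orange sphere moved from about (7.2, 7.2) to (10.1, 7.9), a distance of √(2.9² + 0.7²) ≈ 3.0.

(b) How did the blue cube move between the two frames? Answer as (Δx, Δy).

(-0.1, -1.7)

The blue cube started near (5.1, 7.4) and ended near (5.0, 5.7).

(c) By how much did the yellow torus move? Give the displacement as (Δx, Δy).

(-0.2, -1.5)

The yellow torus started near (11.3, 3.5) and ended near (11.1, 2.0).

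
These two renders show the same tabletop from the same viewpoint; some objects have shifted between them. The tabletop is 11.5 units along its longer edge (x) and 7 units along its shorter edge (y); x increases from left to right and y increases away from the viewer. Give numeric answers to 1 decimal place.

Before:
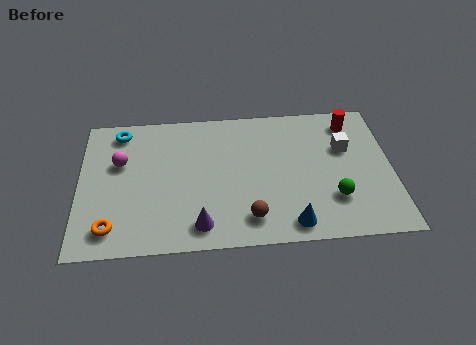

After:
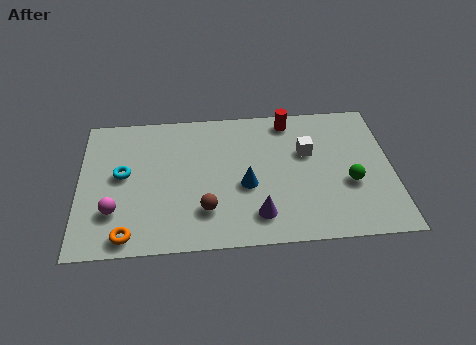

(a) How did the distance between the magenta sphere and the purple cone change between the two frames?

+0.8

They were about 4.4 units apart before and 5.2 after — 0.8 units further apart.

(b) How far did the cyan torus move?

2.2

The cyan torus was near (1.5, 6.0) before and (1.6, 3.8) after, so it travelled √(0.1² + 2.2²) ≈ 2.2 units.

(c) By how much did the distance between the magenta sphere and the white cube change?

-0.8

Before: roughly 8.3 units apart; after: 7.5. That's 0.8 units closer together.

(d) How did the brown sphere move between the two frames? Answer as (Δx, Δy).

(-1.6, 0.5)

The brown sphere started near (6.2, 1.3) and ended near (4.6, 1.8).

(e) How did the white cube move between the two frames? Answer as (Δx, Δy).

(-1.4, -0.1)

The white cube was at about (9.8, 4.5) and moved to about (8.4, 4.4).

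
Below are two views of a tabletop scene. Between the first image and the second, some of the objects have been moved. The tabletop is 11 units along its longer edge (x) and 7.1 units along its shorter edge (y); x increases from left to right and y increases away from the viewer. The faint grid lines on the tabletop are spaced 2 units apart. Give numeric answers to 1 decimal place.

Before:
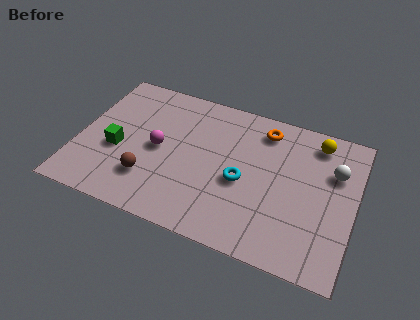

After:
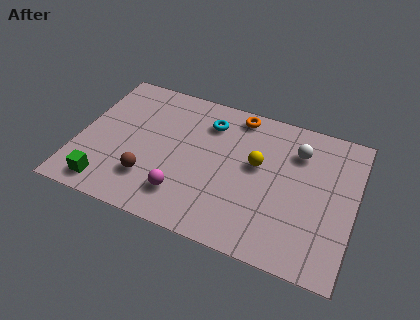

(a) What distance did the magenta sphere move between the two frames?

2.2

From (3.2, 3.5) to (4.4, 1.6), the magenta sphere covered √(1.2² + 1.9²) ≈ 2.2 units.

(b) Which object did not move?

the brown sphere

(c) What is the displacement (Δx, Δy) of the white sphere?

(-1.5, 0.5)

The white sphere started near (10.1, 4.8) and ended near (8.6, 5.3).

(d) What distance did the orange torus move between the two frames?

1.2

The orange torus moved from about (7.2, 5.9) to (6.1, 6.3), a distance of √(1.1² + 0.4²) ≈ 1.2.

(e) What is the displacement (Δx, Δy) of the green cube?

(-0.2, -1.9)

The green cube was at about (1.6, 2.9) and moved to about (1.4, 1.0).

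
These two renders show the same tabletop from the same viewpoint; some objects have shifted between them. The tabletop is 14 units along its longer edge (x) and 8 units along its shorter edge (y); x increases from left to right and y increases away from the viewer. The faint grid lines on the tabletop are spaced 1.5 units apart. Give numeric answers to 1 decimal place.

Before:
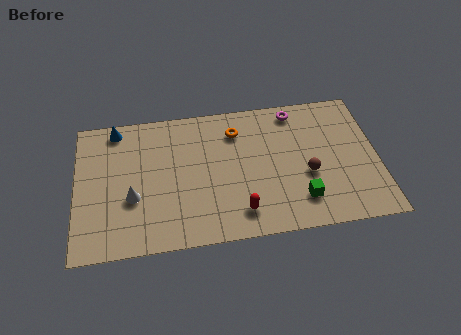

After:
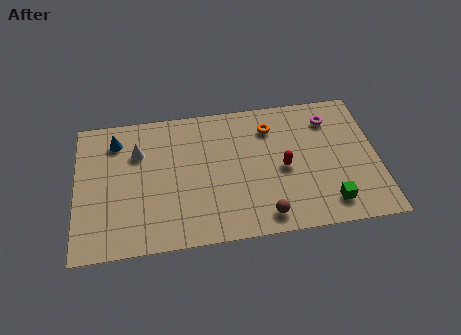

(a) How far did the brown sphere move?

3.0

The brown sphere moved from about (10.7, 3.2) to (8.6, 1.1), a distance of √(2.1² + 2.1²) ≈ 3.0.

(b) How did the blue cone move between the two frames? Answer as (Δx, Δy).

(0.0, -0.7)

The blue cone was at about (1.9, 7.1) and moved to about (1.9, 6.4).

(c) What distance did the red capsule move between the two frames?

3.0

The red capsule was near (7.5, 1.5) before and (9.6, 3.7) after, so it travelled √(2.1² + 2.2²) ≈ 3.0 units.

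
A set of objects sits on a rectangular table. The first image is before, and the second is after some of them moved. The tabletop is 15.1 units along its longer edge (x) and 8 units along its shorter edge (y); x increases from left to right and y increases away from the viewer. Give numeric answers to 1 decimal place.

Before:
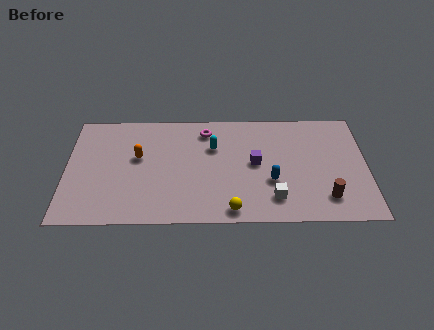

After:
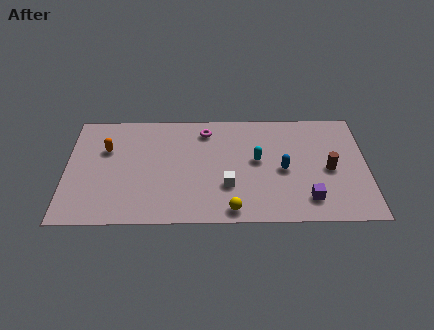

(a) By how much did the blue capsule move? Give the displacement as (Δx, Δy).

(0.6, 0.8)

From the two frames, the blue capsule sits at roughly (10.3, 2.9) before and (10.9, 3.7) after.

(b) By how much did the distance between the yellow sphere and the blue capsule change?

+1.0

They were about 2.8 units apart before and 3.8 after — 1.0 units further apart.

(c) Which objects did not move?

the magenta torus and the yellow sphere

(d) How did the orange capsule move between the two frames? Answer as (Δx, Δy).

(-1.6, 0.6)

The orange capsule was at about (3.6, 4.7) and moved to about (2.0, 5.3).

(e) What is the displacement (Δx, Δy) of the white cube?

(-2.3, 0.9)

The white cube was at about (10.4, 1.7) and moved to about (8.1, 2.6).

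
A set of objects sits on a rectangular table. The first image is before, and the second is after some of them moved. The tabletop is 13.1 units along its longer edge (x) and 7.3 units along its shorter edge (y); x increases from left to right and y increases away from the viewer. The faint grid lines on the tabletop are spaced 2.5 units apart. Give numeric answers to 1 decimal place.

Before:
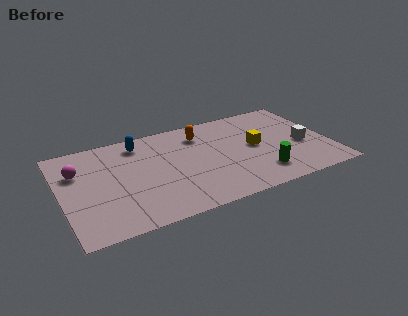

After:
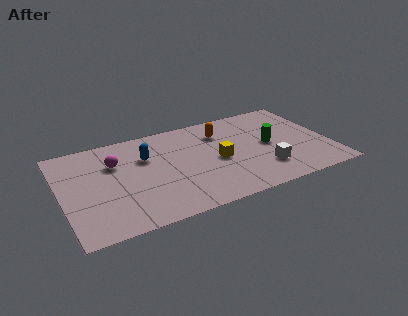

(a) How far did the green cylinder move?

2.2

From (9.5, 1.6) to (10.2, 3.7), the green cylinder covered √(0.7² + 2.1²) ≈ 2.2 units.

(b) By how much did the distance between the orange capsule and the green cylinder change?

-2.0

The distance was about 4.8 in the first image and 2.8 in the second, so they moved 2.0 units closer together.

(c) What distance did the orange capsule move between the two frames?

1.0

The orange capsule was near (7.0, 5.7) before and (8.0, 5.5) after, so it travelled √(1.0² + 0.2²) ≈ 1.0 units.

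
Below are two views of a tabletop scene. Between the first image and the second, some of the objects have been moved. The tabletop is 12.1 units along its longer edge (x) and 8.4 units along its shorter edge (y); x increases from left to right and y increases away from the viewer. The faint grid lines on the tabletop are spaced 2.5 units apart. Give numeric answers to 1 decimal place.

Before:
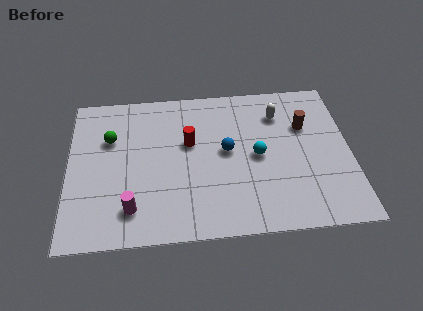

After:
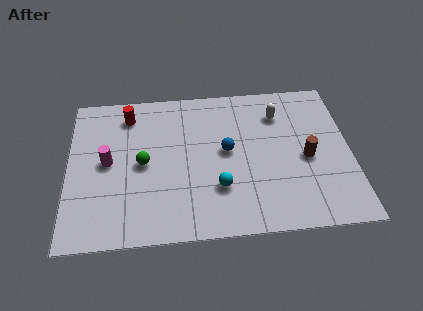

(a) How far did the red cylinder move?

3.2

The red cylinder was near (5.2, 5.1) before and (2.6, 6.9) after, so it travelled √(2.6² + 1.8²) ≈ 3.2 units.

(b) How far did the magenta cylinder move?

2.8

The magenta cylinder moved from about (2.7, 1.7) to (1.7, 4.3), a distance of √(1.0² + 2.6²) ≈ 2.8.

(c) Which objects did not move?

the white capsule and the blue sphere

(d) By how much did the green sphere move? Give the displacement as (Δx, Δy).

(1.4, -1.5)

From the two frames, the green sphere sits at roughly (1.8, 5.6) before and (3.2, 4.1) after.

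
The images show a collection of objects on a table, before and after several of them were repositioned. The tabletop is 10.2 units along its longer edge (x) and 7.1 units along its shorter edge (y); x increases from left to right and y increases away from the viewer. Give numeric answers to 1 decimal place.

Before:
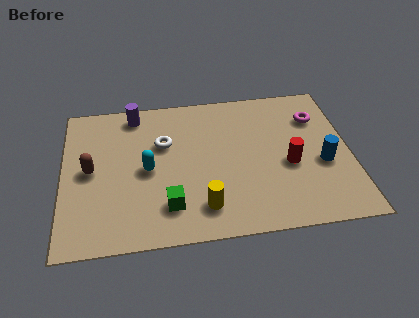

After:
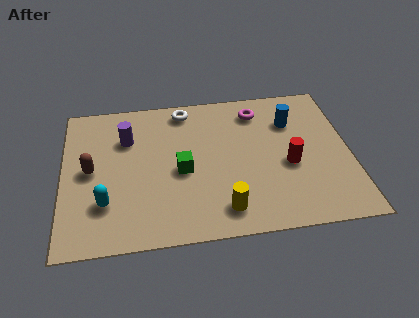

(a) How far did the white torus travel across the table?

1.8

The white torus moved from about (3.6, 4.6) to (4.4, 6.2), a distance of √(0.8² + 1.6²) ≈ 1.8.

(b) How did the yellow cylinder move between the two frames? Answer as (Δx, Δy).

(0.7, -0.2)

The yellow cylinder was at about (4.9, 1.4) and moved to about (5.6, 1.2).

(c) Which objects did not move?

the red cylinder and the brown capsule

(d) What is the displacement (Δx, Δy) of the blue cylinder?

(-1.0, 2.2)

From the two frames, the blue cylinder sits at roughly (9.2, 2.9) before and (8.2, 5.1) after.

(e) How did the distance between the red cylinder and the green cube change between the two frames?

-0.7

They were about 4.5 units apart before and 3.8 after — 0.7 units closer together.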